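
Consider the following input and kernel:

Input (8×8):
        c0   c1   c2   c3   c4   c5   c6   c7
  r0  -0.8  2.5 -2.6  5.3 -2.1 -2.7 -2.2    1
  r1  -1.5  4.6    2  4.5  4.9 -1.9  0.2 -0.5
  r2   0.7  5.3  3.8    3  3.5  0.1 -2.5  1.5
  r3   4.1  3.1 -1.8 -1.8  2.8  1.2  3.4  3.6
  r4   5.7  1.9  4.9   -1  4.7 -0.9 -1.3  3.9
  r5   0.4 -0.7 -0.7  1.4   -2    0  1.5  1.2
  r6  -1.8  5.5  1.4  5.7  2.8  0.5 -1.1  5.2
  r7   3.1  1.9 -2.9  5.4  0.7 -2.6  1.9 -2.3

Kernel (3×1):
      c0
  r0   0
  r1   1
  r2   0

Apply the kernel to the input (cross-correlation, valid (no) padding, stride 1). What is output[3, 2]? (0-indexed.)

4.9

The receptive field on the input at this output position is [-1.8 / 4.9 / -0.7]. Elementwise product with the kernel and sum: 4.9·1.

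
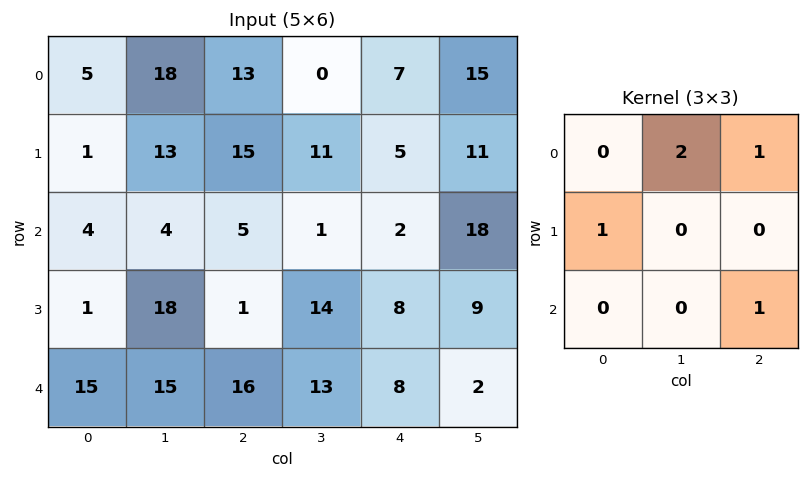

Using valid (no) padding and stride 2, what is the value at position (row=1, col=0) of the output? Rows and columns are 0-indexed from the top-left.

The receptive field on the input at this output position is [4 4 5 / 1 18 1 / 15 15 16]. Elementwise product with the kernel and sum: 4·2 + 5·1 + 1·1 + 16·1.

30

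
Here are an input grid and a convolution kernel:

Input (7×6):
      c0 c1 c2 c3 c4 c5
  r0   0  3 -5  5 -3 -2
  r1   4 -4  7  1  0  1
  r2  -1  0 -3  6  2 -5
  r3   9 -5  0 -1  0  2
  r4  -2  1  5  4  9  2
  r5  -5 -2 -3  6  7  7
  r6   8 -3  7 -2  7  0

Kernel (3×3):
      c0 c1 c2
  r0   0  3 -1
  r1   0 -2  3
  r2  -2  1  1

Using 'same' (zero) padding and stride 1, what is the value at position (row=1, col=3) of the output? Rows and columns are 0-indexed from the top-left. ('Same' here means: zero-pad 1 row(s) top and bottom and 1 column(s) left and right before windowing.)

30

The receptive field on the zero-padded input at this output position is [-5 5 -3 / 7 1 0 / -3 6 2]. Elementwise product with the kernel and sum: 5·3 + -3·-1 + 1·-2 + 0·3 + -3·-2 + 6·1 + 2·1.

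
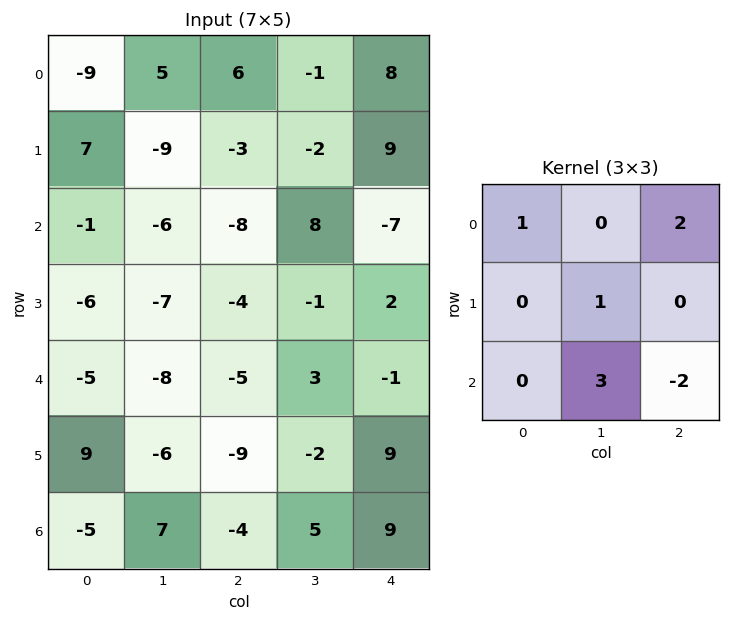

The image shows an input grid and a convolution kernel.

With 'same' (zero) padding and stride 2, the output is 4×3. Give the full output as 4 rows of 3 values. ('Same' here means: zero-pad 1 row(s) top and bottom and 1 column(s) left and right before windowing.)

Output[0,0]: The receptive field on the zero-padded input at this output position is [0 0 0 / 0 -9 5 / 0 7 -9]. Elementwise product with the kernel and sum: 0·1 + 0·2 + -9·1 + 7·3 + -9·-2.
Output[0,1]: The receptive field on the zero-padded input at this output position is [0 0 0 / 5 6 -1 / -9 -3 -2]. Elementwise product with the kernel and sum: 0·1 + 0·2 + 6·1 + -3·3 + -2·-2.

30 1 35
-23 -31 -3
20 -37 25
-17 -14 7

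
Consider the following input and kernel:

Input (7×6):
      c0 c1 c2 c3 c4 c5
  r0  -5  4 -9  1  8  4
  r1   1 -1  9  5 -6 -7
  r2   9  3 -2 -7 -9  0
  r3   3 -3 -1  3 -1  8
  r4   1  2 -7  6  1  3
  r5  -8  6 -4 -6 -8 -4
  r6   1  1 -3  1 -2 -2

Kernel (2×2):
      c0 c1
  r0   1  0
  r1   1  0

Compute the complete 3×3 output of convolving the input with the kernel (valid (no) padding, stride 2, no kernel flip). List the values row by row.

-4 0 2
12 -3 -10
-7 -11 -7

Output[0,0]: The receptive field on the input at this output position is [-5 4 / 1 -1]. Elementwise product with the kernel and sum: -5·1 + 1·1.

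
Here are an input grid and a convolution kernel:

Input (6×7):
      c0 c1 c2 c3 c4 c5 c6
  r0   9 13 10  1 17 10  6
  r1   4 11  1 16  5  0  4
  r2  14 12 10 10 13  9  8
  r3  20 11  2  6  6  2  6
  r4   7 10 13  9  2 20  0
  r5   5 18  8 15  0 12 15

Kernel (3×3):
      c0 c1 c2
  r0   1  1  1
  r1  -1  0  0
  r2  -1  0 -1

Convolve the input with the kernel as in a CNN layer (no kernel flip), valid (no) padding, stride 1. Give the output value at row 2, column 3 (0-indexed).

The receptive field on the input at this output position is [10 13 9 / 6 6 2 / 9 2 20]. Elementwise product with the kernel and sum: 10·1 + 13·1 + 9·1 + 6·-1 + 9·-1 + 20·-1.

-3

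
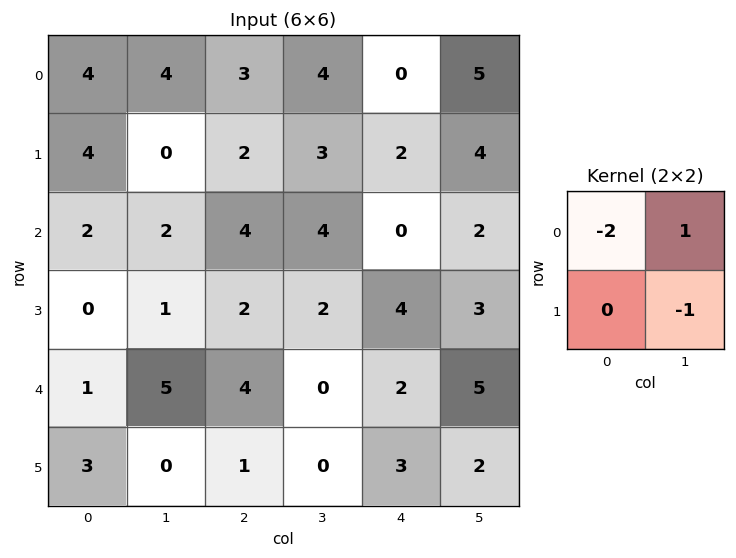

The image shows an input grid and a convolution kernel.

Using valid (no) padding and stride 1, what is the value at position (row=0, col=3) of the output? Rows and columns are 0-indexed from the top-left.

-10

The receptive field on the input at this output position is [4 0 / 3 2]. Elementwise product with the kernel and sum: 4·-2 + 0·1 + 2·-1.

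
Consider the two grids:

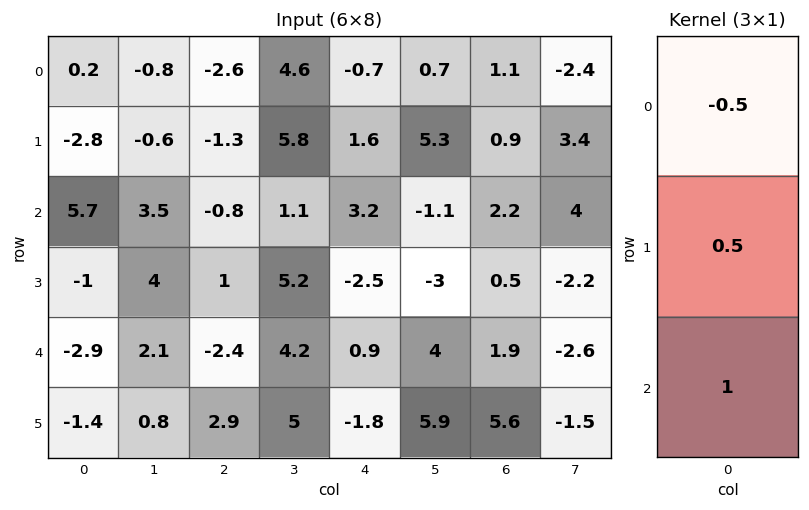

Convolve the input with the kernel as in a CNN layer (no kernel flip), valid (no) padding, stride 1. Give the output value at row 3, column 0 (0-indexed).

-2.35

The receptive field on the input at this output position is [-1 / -2.9 / -1.4]. Elementwise product with the kernel and sum: -1·-0.5 + -2.9·0.5 + -1.4·1.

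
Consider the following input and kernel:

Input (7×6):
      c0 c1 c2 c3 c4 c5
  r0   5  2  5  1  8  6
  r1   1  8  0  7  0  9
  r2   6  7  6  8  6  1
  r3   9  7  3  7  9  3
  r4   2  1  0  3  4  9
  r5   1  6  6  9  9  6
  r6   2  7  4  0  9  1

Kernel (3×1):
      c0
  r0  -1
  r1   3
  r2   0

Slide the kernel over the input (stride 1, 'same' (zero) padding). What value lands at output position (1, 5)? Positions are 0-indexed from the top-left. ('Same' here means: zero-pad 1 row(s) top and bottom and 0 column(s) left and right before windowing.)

21

The receptive field on the zero-padded input at this output position is [6 / 9 / 1]. Elementwise product with the kernel and sum: 6·-1 + 9·3.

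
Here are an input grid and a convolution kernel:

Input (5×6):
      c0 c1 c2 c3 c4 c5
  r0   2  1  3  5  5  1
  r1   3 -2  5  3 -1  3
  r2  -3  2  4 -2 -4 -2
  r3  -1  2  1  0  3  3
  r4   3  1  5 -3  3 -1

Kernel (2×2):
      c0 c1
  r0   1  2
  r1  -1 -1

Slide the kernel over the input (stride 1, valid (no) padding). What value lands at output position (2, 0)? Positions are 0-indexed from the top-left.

The receptive field on the input at this output position is [-3 2 / -1 2]. Elementwise product with the kernel and sum: -3·1 + 2·2 + -1·-1 + 2·-1.

0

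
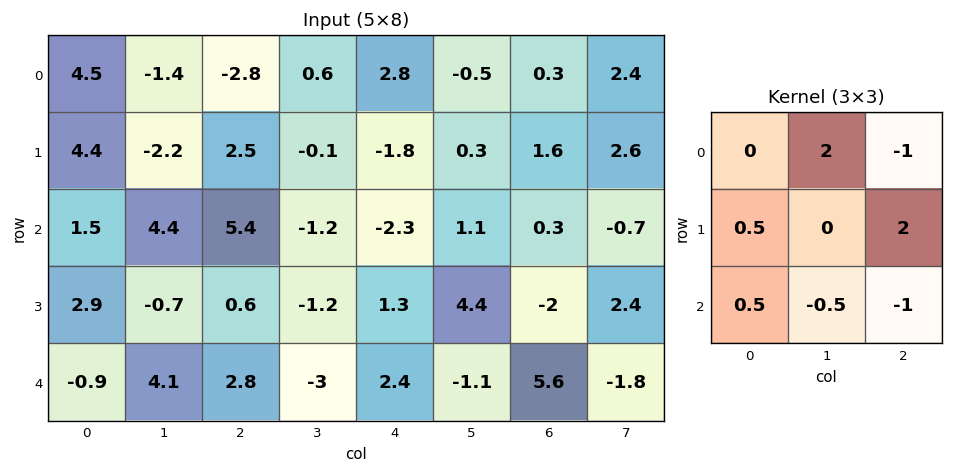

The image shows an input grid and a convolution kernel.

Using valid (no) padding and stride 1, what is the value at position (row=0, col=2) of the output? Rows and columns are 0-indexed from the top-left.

The receptive field on the input at this output position is [-2.8 0.6 2.8 / 2.5 -0.1 -1.8 / 5.4 -1.2 -2.3]. Elementwise product with the kernel and sum: 0.6·2 + 2.8·-1 + 2.5·0.5 + -1.8·2 + 5.4·0.5 + -1.2·-0.5 + -2.3·-1.

1.65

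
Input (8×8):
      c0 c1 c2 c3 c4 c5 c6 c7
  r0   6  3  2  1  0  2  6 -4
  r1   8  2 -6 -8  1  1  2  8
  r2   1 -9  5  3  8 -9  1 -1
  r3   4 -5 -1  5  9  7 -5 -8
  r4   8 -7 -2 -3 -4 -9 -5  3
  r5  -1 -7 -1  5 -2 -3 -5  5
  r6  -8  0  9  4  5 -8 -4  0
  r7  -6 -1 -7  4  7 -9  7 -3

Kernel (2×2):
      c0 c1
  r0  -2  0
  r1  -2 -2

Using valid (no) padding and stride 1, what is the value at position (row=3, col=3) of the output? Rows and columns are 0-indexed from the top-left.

4

The receptive field on the input at this output position is [5 9 / -3 -4]. Elementwise product with the kernel and sum: 5·-2 + -3·-2 + -4·-2.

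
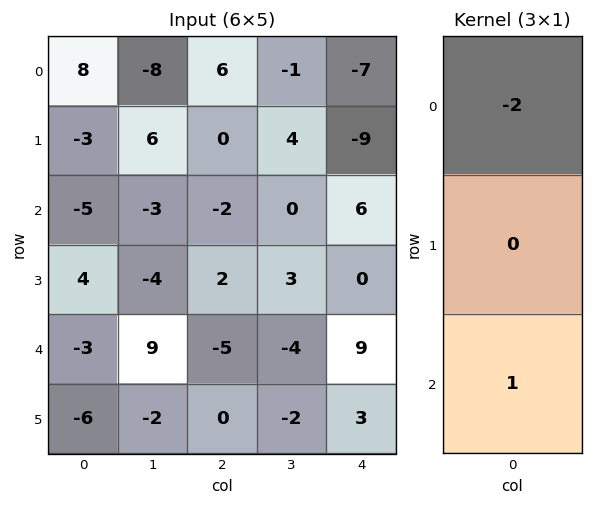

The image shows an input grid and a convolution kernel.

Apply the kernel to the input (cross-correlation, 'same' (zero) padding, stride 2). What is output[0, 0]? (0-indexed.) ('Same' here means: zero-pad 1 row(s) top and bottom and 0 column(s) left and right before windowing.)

The receptive field on the zero-padded input at this output position is [0 / 8 / -3]. Elementwise product with the kernel and sum: 0·-2 + -3·1.

-3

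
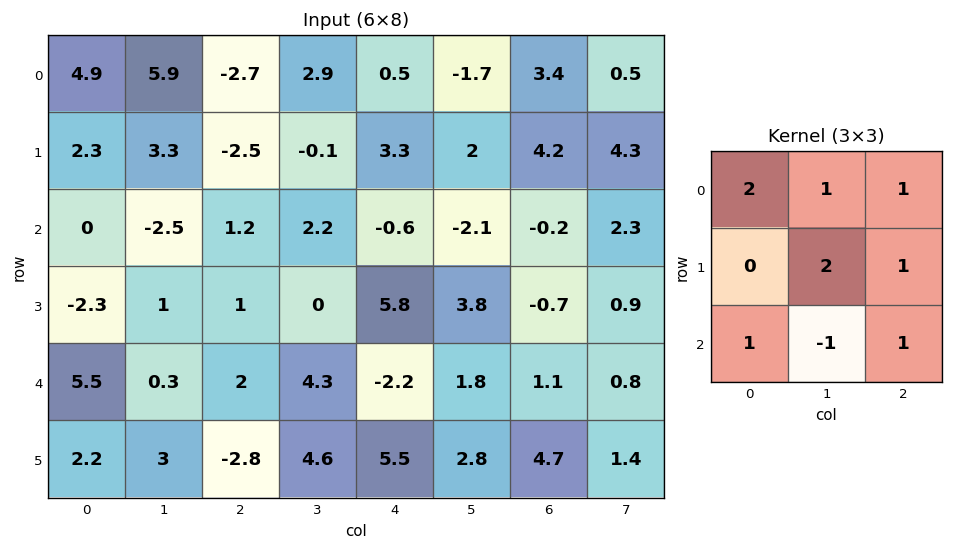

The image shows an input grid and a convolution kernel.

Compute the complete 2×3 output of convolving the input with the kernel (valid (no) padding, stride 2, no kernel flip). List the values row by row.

20.8 -0.5 12.2
8.9 5.3 0.5

Output[0,0]: The receptive field on the input at this output position is [4.9 5.9 -2.7 / 2.3 3.3 -2.5 / 0 -2.5 1.2]. Elementwise product with the kernel and sum: 4.9·2 + 5.9·1 + -2.7·1 + 3.3·2 + -2.5·1 + 0·1 + -2.5·-1 + 1.2·1.
Output[0,1]: The receptive field on the input at this output position is [-2.7 2.9 0.5 / -2.5 -0.1 3.3 / 1.2 2.2 -0.6]. Elementwise product with the kernel and sum: -2.7·2 + 2.9·1 + 0.5·1 + -0.1·2 + 3.3·1 + 1.2·1 + 2.2·-1 + -0.6·1.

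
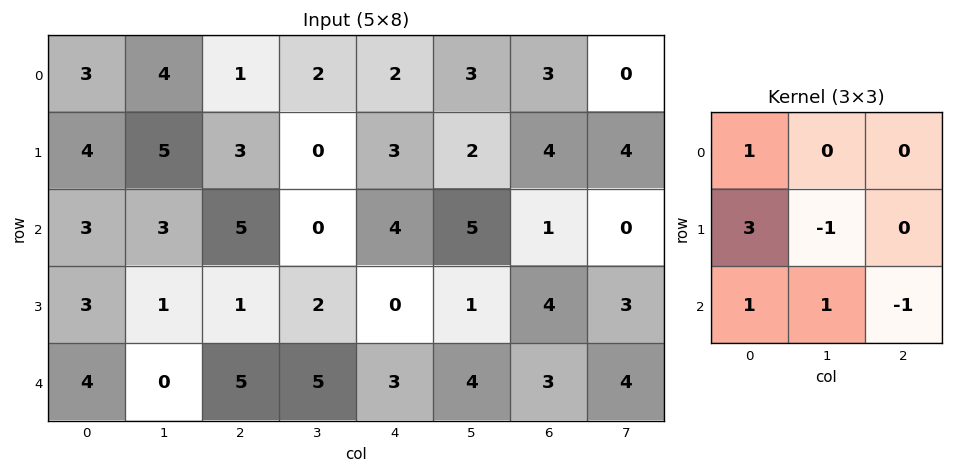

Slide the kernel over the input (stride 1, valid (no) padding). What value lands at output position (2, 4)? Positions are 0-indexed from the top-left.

The receptive field on the input at this output position is [4 5 1 / 0 1 4 / 3 4 3]. Elementwise product with the kernel and sum: 4·1 + 0·3 + 1·-1 + 3·1 + 4·1 + 3·-1.

7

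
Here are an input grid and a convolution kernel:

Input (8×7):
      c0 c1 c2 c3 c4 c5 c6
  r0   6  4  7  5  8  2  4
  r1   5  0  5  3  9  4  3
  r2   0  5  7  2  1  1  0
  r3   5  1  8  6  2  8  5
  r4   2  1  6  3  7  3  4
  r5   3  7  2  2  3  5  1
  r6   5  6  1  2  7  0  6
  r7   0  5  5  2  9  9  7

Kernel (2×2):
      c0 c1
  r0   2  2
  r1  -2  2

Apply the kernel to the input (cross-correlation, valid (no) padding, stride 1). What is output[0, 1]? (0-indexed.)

The receptive field on the input at this output position is [4 7 / 0 5]. Elementwise product with the kernel and sum: 4·2 + 7·2 + 0·-2 + 5·2.

32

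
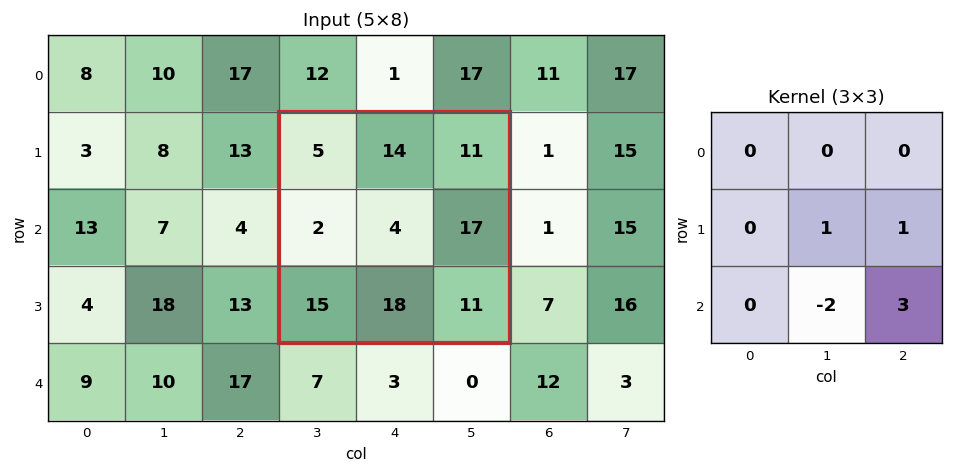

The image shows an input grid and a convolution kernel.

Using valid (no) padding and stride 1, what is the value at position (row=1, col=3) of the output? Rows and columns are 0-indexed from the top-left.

The receptive field on the input at this output position is [5 14 11 / 2 4 17 / 15 18 11]. Elementwise product with the kernel and sum: 4·1 + 17·1 + 18·-2 + 11·3.

18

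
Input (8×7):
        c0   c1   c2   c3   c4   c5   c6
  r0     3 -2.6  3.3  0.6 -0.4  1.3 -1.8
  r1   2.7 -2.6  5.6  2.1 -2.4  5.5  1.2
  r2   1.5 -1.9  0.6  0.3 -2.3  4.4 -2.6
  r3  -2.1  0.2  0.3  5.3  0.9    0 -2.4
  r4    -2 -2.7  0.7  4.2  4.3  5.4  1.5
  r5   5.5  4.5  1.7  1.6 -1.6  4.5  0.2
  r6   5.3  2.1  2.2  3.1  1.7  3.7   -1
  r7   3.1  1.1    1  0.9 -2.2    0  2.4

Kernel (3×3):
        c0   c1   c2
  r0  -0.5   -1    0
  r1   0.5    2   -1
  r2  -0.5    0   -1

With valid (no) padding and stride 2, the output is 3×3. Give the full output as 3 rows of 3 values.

-9.7 9.15 11.25
0.5 4.6 -4.05
8.9 -1.7 0.6

Output[0,0]: The receptive field on the input at this output position is [3 -2.6 3.3 / 2.7 -2.6 5.6 / 1.5 -1.9 0.6]. Elementwise product with the kernel and sum: 3·-0.5 + -2.6·-1 + 2.7·0.5 + -2.6·2 + 5.6·-1 + 1.5·-0.5 + 0.6·-1.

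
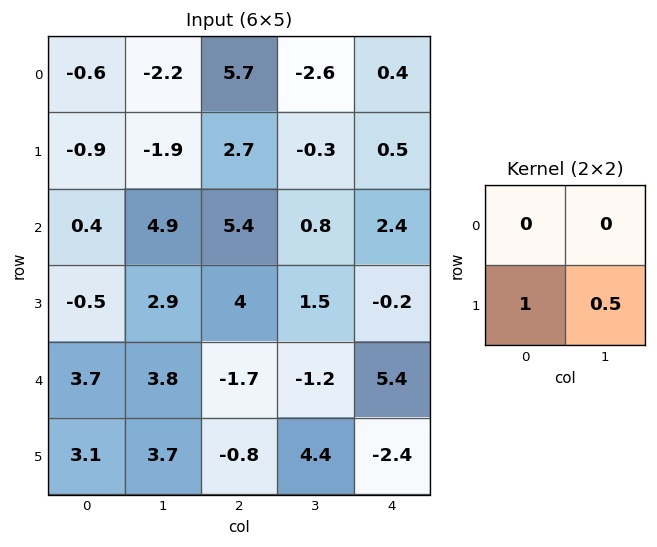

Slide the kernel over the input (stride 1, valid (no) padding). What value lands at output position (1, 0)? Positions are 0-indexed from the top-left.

2.85

The receptive field on the input at this output position is [-0.9 -1.9 / 0.4 4.9]. Elementwise product with the kernel and sum: 0.4·1 + 4.9·0.5.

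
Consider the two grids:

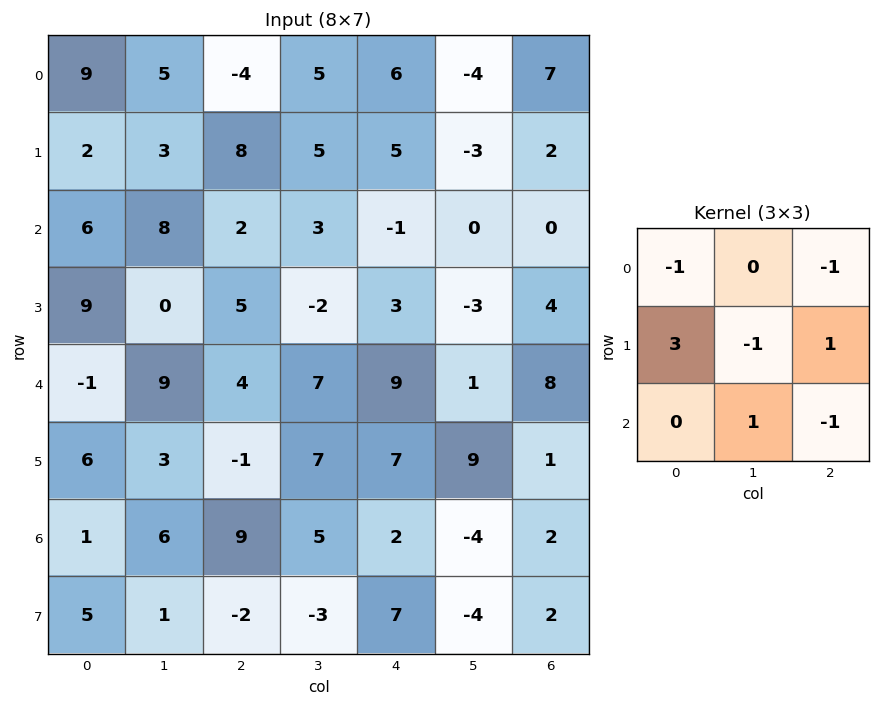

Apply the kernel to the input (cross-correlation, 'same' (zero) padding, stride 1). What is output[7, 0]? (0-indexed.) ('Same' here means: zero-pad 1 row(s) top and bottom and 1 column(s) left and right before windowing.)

The receptive field on the zero-padded input at this output position is [0 1 6 / 0 5 1 / 0 0 0]. Elementwise product with the kernel and sum: 0·-1 + 6·-1 + 0·3 + 5·-1 + 1·1 + 0·1 + 0·-1.

-10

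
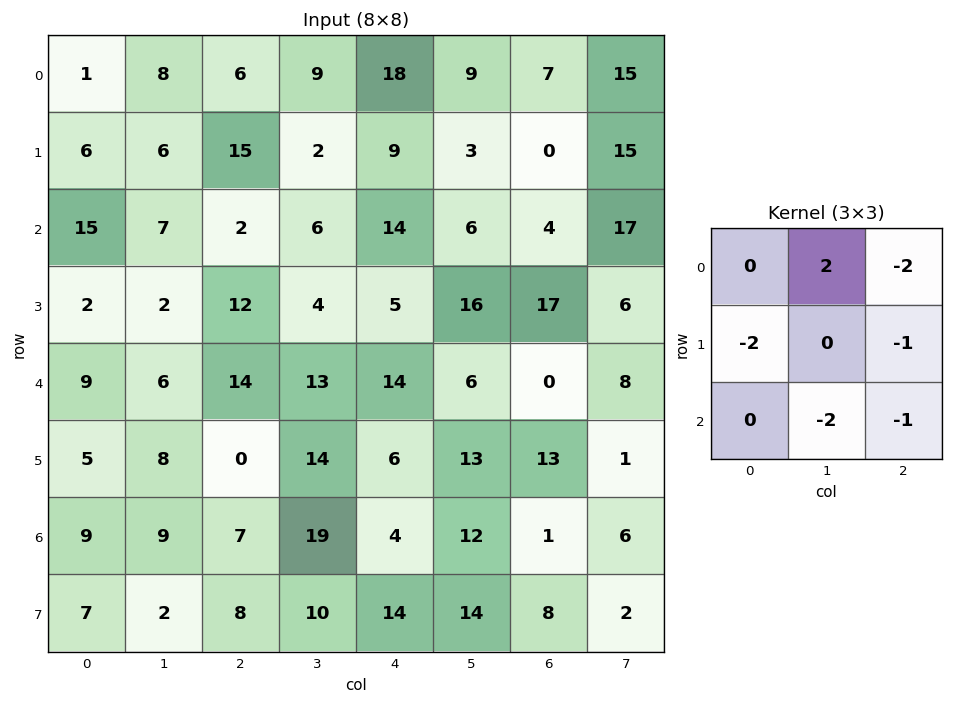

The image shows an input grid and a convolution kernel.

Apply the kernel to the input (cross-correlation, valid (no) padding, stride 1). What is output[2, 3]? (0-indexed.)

-42

The receptive field on the input at this output position is [6 14 6 / 4 5 16 / 13 14 6]. Elementwise product with the kernel and sum: 14·2 + 6·-2 + 4·-2 + 16·-1 + 14·-2 + 6·-1.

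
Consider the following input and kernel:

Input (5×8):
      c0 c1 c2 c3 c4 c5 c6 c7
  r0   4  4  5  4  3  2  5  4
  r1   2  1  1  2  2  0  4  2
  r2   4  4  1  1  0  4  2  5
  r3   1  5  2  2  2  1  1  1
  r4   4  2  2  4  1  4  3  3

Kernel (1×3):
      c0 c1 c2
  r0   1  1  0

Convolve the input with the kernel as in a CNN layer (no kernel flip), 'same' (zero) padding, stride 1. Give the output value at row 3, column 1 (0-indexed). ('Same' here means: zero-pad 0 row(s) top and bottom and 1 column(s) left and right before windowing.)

The receptive field on the zero-padded input at this output position is [1 5 2]. Elementwise product with the kernel and sum: 1·1 + 5·1.

6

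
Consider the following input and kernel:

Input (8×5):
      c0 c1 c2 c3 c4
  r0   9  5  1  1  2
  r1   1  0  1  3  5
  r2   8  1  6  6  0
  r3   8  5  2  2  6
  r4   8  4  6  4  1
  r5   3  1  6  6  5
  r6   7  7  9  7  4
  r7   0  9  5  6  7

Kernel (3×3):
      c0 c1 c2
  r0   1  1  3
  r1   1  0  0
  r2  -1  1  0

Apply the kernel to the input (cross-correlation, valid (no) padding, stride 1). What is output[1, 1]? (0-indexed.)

8

The receptive field on the input at this output position is [0 1 3 / 1 6 6 / 5 2 2]. Elementwise product with the kernel and sum: 0·1 + 1·1 + 3·3 + 1·1 + 5·-1 + 2·1.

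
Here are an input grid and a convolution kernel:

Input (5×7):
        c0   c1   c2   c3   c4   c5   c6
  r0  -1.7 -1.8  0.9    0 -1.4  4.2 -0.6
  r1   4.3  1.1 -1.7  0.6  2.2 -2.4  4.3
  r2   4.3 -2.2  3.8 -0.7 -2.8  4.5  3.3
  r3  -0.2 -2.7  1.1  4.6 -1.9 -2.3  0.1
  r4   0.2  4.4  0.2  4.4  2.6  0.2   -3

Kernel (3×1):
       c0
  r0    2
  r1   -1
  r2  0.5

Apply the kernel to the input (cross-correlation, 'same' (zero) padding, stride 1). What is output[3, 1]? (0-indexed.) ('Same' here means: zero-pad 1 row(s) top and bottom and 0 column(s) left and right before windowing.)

0.5

The receptive field on the zero-padded input at this output position is [-2.2 / -2.7 / 4.4]. Elementwise product with the kernel and sum: -2.2·2 + -2.7·-1 + 4.4·0.5.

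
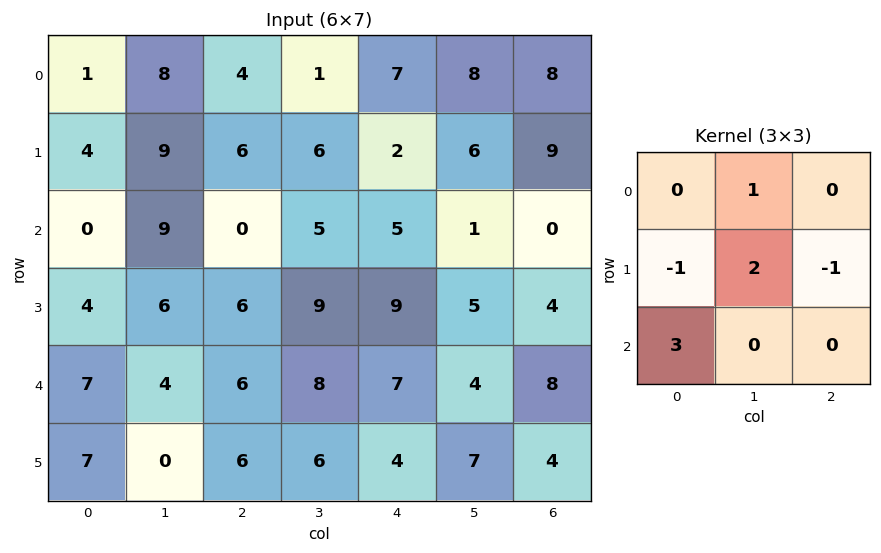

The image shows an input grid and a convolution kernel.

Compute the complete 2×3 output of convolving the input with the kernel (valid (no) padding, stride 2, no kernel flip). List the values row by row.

Output[0,0]: The receptive field on the input at this output position is [1 8 4 / 4 9 6 / 0 9 0]. Elementwise product with the kernel and sum: 8·1 + 4·-1 + 9·2 + 6·-1 + 0·3.
Output[0,1]: The receptive field on the input at this output position is [4 1 7 / 6 6 2 / 0 5 5]. Elementwise product with the kernel and sum: 1·1 + 6·-1 + 6·2 + 2·-1 + 0·3.

16 5 24
32 26 19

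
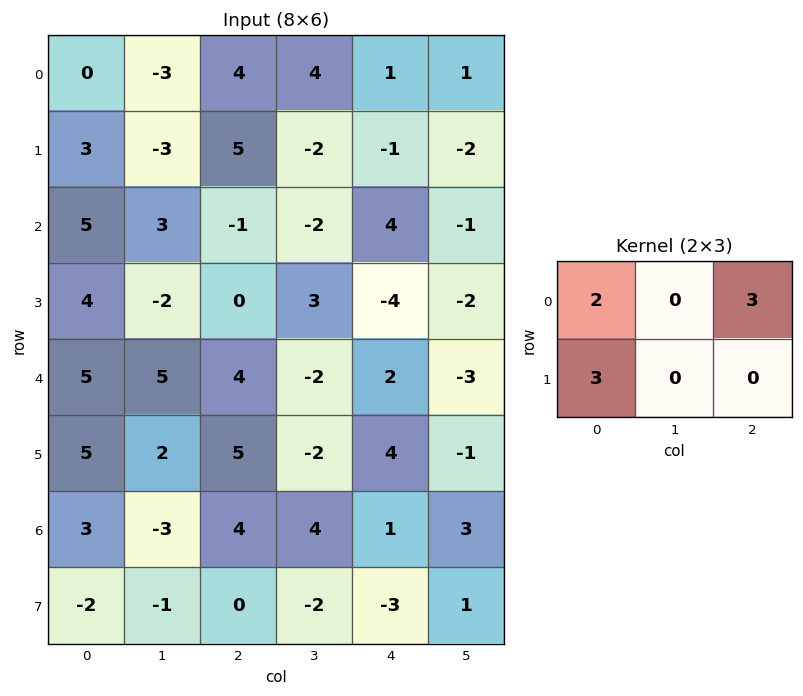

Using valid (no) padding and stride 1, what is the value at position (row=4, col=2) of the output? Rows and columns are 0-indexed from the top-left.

The receptive field on the input at this output position is [4 -2 2 / 5 -2 4]. Elementwise product with the kernel and sum: 4·2 + 2·3 + 5·3.

29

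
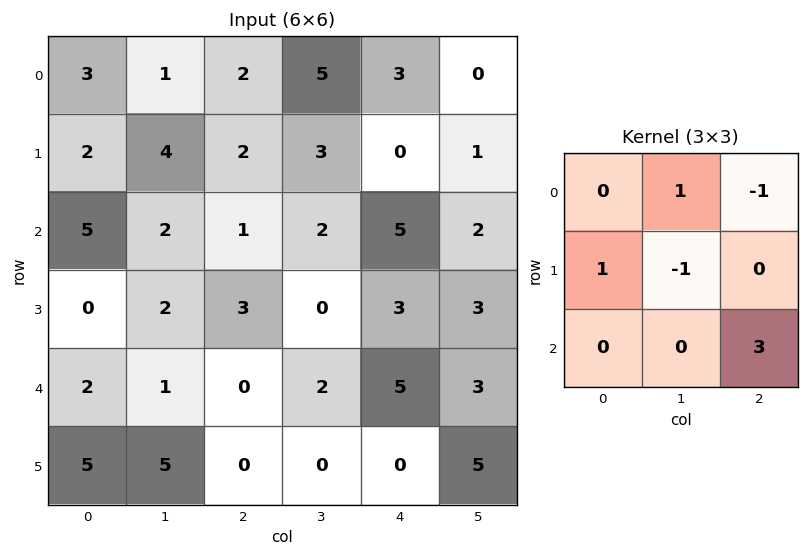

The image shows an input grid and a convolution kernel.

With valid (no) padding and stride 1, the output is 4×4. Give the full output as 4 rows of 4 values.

Output[0,0]: The receptive field on the input at this output position is [3 1 2 / 2 4 2 / 5 2 1]. Elementwise product with the kernel and sum: 1·1 + 2·-1 + 2·1 + 4·-1 + 1·3.
Output[0,1]: The receptive field on the input at this output position is [1 2 5 / 4 2 3 / 2 1 2]. Elementwise product with the kernel and sum: 2·1 + 5·-1 + 4·1 + 2·-1 + 2·3.

0 5 16 12
14 0 11 5
-1 4 15 9
0 4 -5 12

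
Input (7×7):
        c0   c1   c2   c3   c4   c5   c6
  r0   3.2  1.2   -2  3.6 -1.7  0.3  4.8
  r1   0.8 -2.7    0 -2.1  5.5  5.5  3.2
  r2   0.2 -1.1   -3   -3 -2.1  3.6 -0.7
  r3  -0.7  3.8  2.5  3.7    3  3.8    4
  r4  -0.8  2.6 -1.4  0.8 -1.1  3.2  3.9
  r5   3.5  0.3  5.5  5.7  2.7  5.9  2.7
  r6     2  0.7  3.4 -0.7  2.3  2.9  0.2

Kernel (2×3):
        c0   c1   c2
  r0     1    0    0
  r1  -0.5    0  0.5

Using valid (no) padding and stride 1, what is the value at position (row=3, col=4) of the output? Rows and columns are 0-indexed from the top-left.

The receptive field on the input at this output position is [3 3.8 4 / -1.1 3.2 3.9]. Elementwise product with the kernel and sum: 3·1 + -1.1·-0.5 + 3.9·0.5.

5.5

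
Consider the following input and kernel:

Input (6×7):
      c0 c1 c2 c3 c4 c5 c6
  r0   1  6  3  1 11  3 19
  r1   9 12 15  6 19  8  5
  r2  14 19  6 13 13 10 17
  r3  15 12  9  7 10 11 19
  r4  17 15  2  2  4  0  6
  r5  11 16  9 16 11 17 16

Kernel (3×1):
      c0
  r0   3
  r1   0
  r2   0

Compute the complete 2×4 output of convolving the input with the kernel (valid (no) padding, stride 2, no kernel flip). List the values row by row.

3 9 33 57
42 18 39 51

Output[0,0]: The receptive field on the input at this output position is [1 / 9 / 14]. Elementwise product with the kernel and sum: 1·3.
Output[0,1]: The receptive field on the input at this output position is [3 / 15 / 6]. Elementwise product with the kernel and sum: 3·3.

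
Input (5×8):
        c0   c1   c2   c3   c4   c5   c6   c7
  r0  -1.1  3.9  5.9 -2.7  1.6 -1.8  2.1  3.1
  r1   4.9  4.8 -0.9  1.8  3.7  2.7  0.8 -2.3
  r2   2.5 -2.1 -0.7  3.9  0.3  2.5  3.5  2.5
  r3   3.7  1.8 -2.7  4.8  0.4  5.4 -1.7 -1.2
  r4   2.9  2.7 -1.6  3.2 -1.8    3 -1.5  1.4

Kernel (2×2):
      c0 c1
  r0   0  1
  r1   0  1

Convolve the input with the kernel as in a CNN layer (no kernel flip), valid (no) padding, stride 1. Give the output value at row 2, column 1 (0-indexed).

The receptive field on the input at this output position is [-2.1 -0.7 / 1.8 -2.7]. Elementwise product with the kernel and sum: -0.7·1 + -2.7·1.

-3.4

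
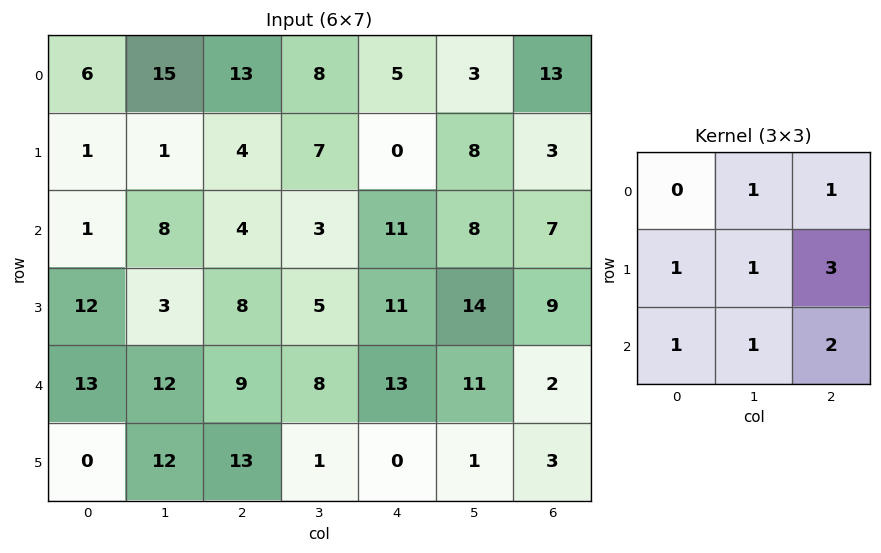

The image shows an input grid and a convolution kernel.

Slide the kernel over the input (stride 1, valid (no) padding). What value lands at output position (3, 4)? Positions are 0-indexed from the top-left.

The receptive field on the input at this output position is [11 14 9 / 13 11 2 / 0 1 3]. Elementwise product with the kernel and sum: 14·1 + 9·1 + 13·1 + 11·1 + 2·3 + 0·1 + 1·1 + 3·2.

60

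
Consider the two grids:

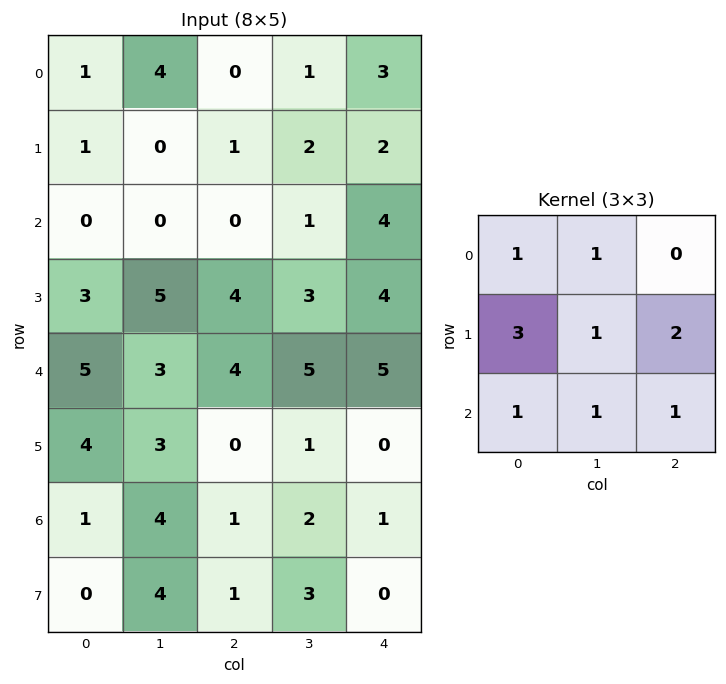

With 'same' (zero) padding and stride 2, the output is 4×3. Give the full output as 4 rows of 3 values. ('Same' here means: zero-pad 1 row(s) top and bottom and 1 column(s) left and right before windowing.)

Output[0,0]: The receptive field on the zero-padded input at this output position is [0 0 0 / 0 1 4 / 0 1 0]. Elementwise product with the kernel and sum: 0·1 + 0·1 + 0·3 + 1·1 + 4·2 + 0·1 + 1·1 + 0·1.

10 17 10
9 15 18
21 36 28
17 28 11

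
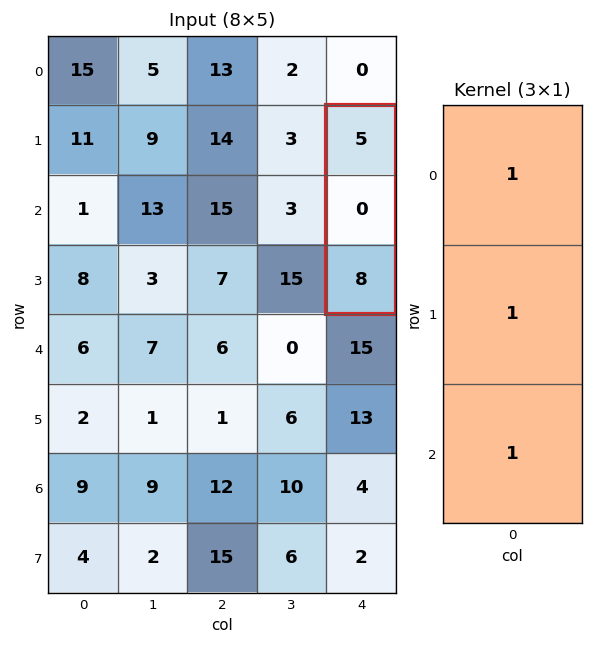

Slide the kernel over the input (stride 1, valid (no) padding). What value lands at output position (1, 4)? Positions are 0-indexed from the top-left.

The receptive field on the input at this output position is [5 / 0 / 8]. Elementwise product with the kernel and sum: 5·1 + 0·1 + 8·1.

13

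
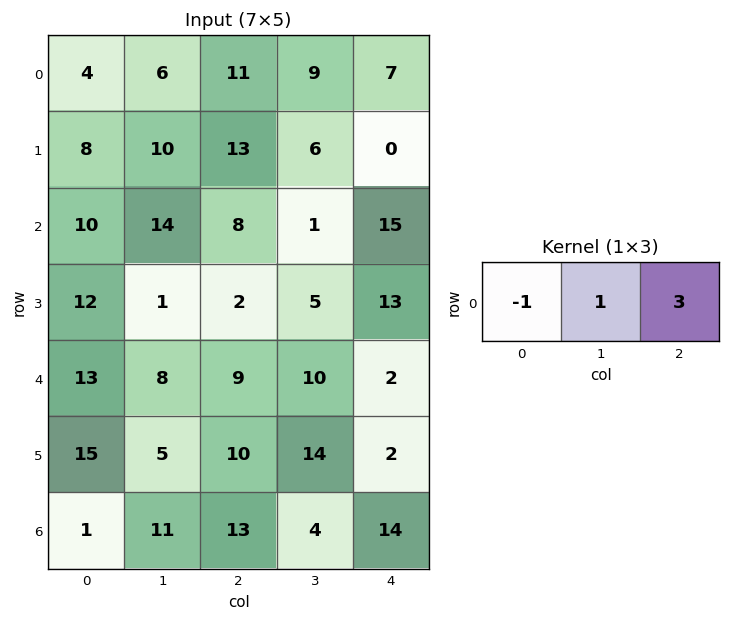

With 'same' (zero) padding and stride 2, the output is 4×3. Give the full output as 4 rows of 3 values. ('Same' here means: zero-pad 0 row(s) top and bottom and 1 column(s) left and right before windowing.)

22 32 -2
52 -3 14
37 31 -8
34 14 10

Output[0,0]: The receptive field on the zero-padded input at this output position is [0 4 6]. Elementwise product with the kernel and sum: 0·-1 + 4·1 + 6·3.
Output[0,1]: The receptive field on the zero-padded input at this output position is [6 11 9]. Elementwise product with the kernel and sum: 6·-1 + 11·1 + 9·3.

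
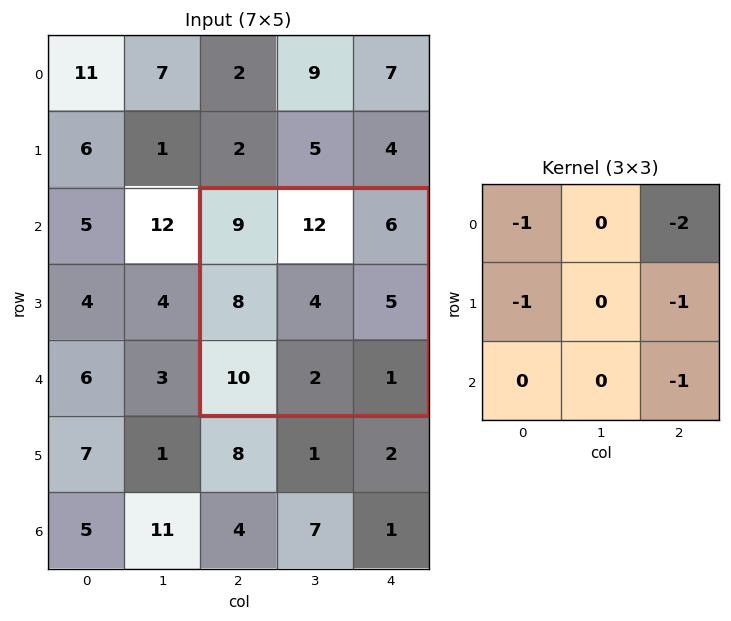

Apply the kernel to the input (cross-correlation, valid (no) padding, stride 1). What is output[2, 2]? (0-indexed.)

-35

The receptive field on the input at this output position is [9 12 6 / 8 4 5 / 10 2 1]. Elementwise product with the kernel and sum: 9·-1 + 6·-2 + 8·-1 + 5·-1 + 1·-1.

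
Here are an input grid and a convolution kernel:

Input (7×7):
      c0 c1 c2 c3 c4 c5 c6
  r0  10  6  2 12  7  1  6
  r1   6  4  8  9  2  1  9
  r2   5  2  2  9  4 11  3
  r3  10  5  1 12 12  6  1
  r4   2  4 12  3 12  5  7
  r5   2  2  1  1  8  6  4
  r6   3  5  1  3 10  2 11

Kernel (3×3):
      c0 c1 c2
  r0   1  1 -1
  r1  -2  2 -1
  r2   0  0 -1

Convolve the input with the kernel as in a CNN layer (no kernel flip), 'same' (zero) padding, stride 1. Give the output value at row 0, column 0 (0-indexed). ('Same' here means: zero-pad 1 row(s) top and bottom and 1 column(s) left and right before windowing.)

The receptive field on the zero-padded input at this output position is [0 0 0 / 0 10 6 / 0 6 4]. Elementwise product with the kernel and sum: 0·1 + 0·1 + 0·-1 + 0·-2 + 10·2 + 6·-1 + 4·-1.

10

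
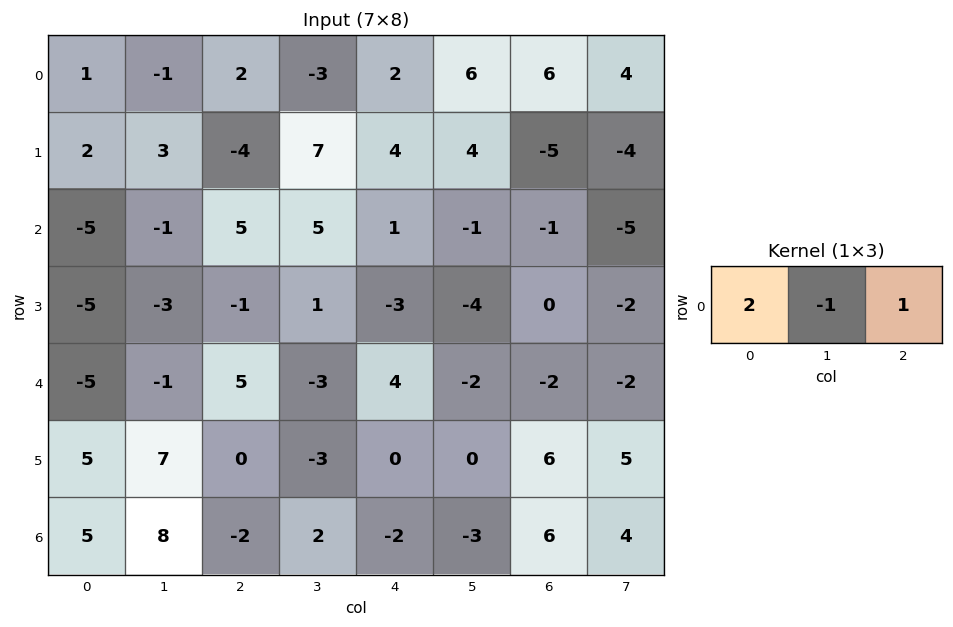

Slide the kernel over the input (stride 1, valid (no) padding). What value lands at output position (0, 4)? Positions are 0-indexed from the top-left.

4

The receptive field on the input at this output position is [2 6 6]. Elementwise product with the kernel and sum: 2·2 + 6·-1 + 6·1.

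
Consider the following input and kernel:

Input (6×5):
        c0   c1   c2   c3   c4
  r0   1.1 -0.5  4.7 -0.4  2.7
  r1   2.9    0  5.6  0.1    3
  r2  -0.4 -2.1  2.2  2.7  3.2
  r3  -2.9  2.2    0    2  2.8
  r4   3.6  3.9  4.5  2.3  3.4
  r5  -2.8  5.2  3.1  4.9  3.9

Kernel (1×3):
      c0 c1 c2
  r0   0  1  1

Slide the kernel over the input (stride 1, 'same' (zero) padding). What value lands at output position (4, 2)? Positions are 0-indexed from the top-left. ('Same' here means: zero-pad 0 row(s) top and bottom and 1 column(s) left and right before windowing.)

6.8

The receptive field on the zero-padded input at this output position is [3.9 4.5 2.3]. Elementwise product with the kernel and sum: 4.5·1 + 2.3·1.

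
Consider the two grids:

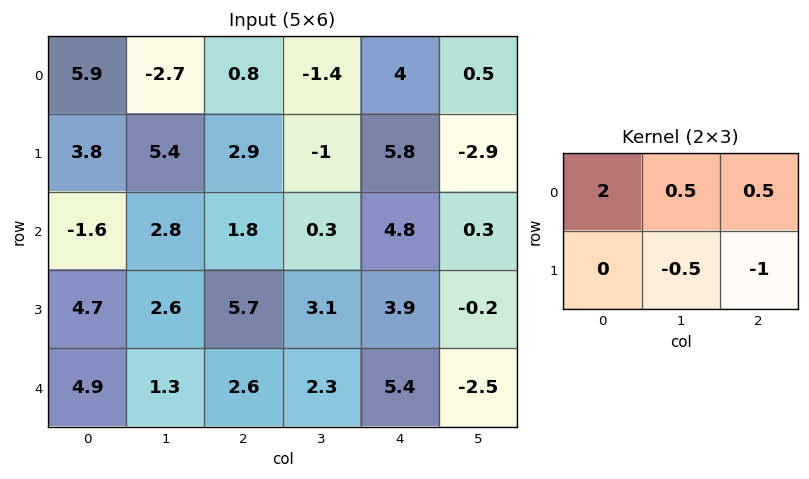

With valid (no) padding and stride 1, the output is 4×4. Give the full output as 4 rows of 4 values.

5.25 -6.15 -2.4 -0.55
8.55 10.55 3.25 -3.25
-7.9 0.7 0.7 1.4
10.3 6 8.35 7.85

Output[0,0]: The receptive field on the input at this output position is [5.9 -2.7 0.8 / 3.8 5.4 2.9]. Elementwise product with the kernel and sum: 5.9·2 + -2.7·0.5 + 0.8·0.5 + 5.4·-0.5 + 2.9·-1.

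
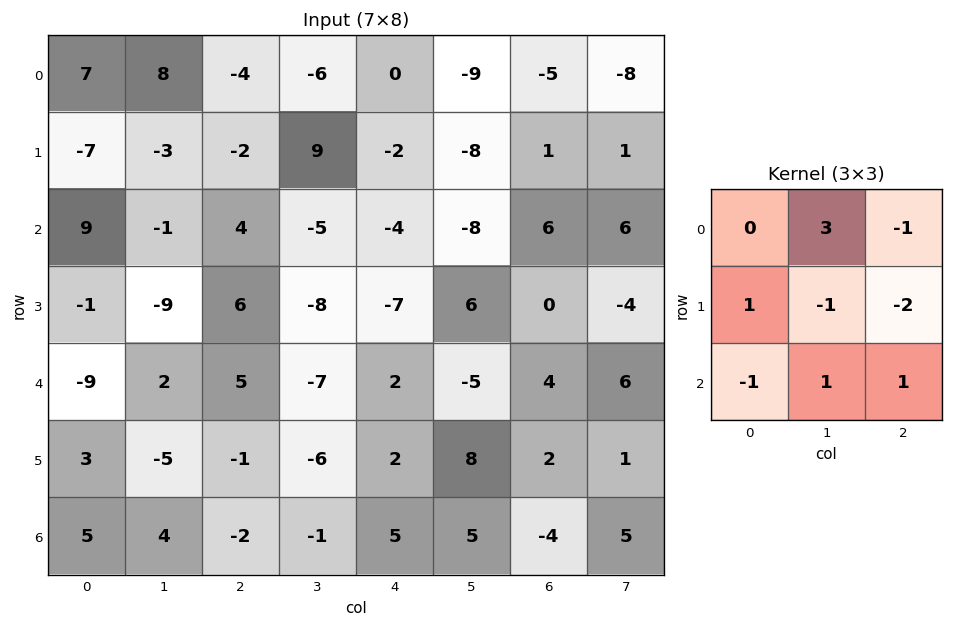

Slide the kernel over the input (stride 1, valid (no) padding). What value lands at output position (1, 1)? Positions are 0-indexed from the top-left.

-3

The receptive field on the input at this output position is [-3 -2 9 / -1 4 -5 / -9 6 -8]. Elementwise product with the kernel and sum: -2·3 + 9·-1 + -1·1 + 4·-1 + -5·-2 + -9·-1 + 6·1 + -8·1.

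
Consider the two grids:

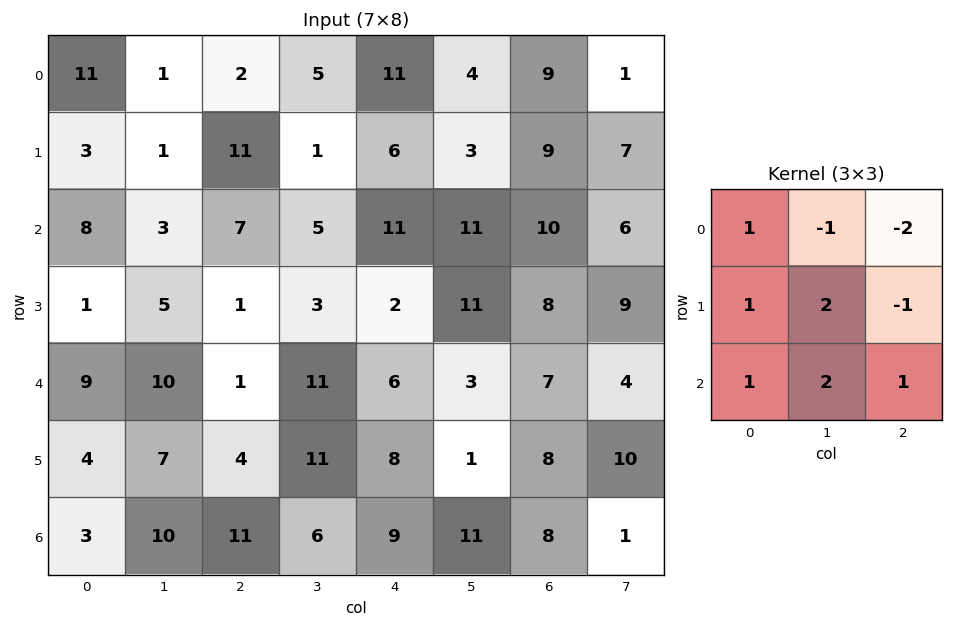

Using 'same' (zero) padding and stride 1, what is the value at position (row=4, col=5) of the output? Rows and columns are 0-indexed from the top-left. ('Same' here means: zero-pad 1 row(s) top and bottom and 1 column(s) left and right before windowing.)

-2

The receptive field on the zero-padded input at this output position is [2 11 8 / 6 3 7 / 8 1 8]. Elementwise product with the kernel and sum: 2·1 + 11·-1 + 8·-2 + 6·1 + 3·2 + 7·-1 + 8·1 + 1·2 + 8·1.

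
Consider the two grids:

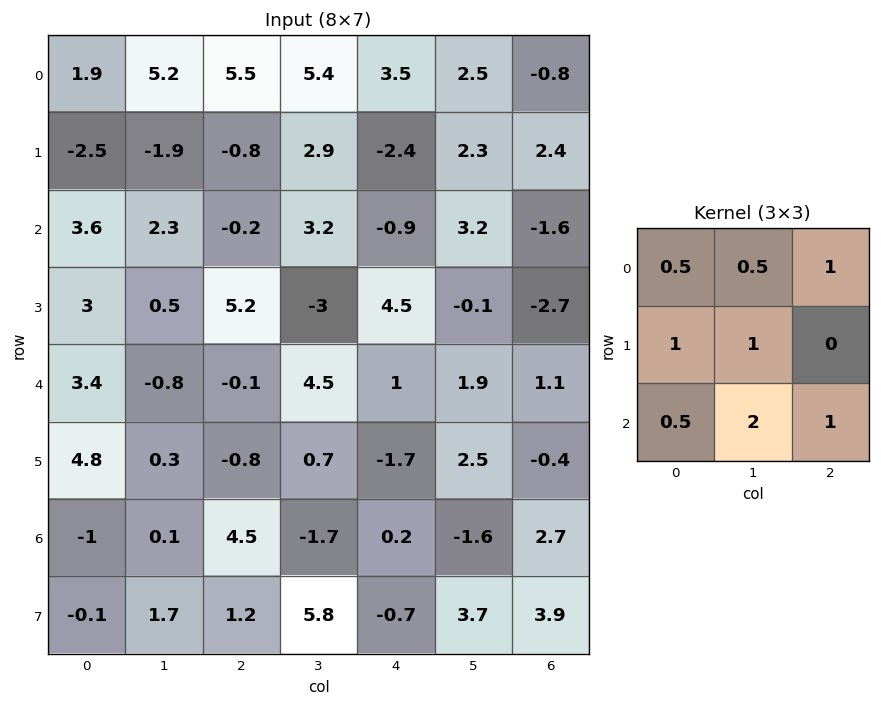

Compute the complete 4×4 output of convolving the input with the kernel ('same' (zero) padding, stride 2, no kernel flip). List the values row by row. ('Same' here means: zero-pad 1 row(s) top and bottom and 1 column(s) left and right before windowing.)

-5 11.05 7.85 7.65
6.95 11.3 12.25 -1.5
15.3 -1.8 5.6 2.05
3.2 14.1 5.7 11.8

Output[0,0]: The receptive field on the zero-padded input at this output position is [0 0 0 / 0 1.9 5.2 / 0 -2.5 -1.9]. Elementwise product with the kernel and sum: 0·0.5 + 0·0.5 + 0·1 + 0·1 + 1.9·1 + 0·0.5 + -2.5·2 + -1.9·1.
Output[0,1]: The receptive field on the zero-padded input at this output position is [0 0 0 / 5.2 5.5 5.4 / -1.9 -0.8 2.9]. Elementwise product with the kernel and sum: 0·0.5 + 0·0.5 + 0·1 + 5.2·1 + 5.5·1 + -1.9·0.5 + -0.8·2 + 2.9·1.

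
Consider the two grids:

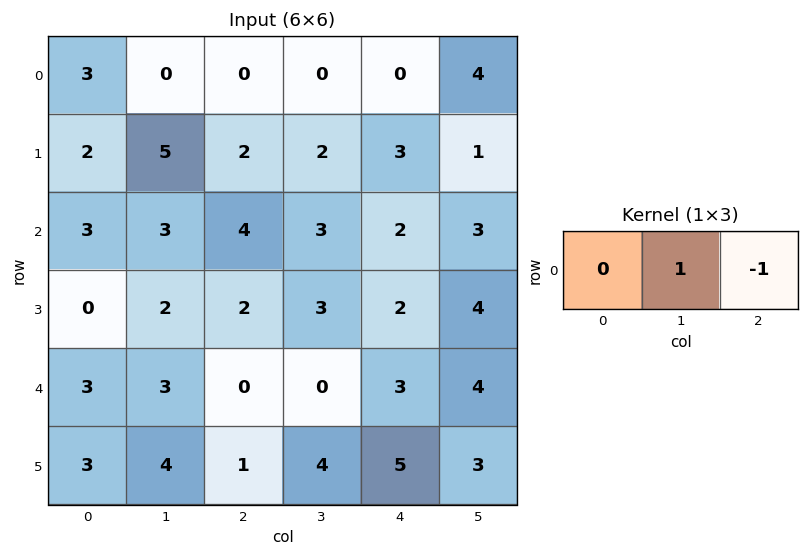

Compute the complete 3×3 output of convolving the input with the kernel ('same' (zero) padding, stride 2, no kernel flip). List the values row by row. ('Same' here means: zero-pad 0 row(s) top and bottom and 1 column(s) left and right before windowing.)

3 0 -4
0 1 -1
0 0 -1

Output[0,0]: The receptive field on the zero-padded input at this output position is [0 3 0]. Elementwise product with the kernel and sum: 3·1 + 0·-1.
Output[0,1]: The receptive field on the zero-padded input at this output position is [0 0 0]. Elementwise product with the kernel and sum: 0·1 + 0·-1.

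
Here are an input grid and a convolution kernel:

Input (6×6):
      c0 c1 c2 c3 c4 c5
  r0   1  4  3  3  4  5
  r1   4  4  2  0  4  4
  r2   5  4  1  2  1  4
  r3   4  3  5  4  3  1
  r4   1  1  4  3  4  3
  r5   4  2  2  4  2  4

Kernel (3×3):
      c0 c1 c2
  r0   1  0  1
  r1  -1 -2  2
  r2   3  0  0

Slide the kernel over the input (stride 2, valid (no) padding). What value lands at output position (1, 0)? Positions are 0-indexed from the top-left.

The receptive field on the input at this output position is [5 4 1 / 4 3 5 / 1 1 4]. Elementwise product with the kernel and sum: 5·1 + 1·1 + 4·-1 + 3·-2 + 5·2 + 1·3.

9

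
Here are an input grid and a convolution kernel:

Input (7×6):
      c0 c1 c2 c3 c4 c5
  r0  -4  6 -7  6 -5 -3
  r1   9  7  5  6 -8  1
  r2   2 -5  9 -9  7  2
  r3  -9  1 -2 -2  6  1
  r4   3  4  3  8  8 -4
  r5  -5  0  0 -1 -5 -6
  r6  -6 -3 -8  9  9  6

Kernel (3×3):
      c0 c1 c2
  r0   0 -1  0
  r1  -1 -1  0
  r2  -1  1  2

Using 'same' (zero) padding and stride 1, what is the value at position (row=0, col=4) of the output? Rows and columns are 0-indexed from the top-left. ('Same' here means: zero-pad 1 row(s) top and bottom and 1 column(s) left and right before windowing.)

-13

The receptive field on the zero-padded input at this output position is [0 0 0 / 6 -5 -3 / 6 -8 1]. Elementwise product with the kernel and sum: 0·-1 + 6·-1 + -5·-1 + 6·-1 + -8·1 + 1·2.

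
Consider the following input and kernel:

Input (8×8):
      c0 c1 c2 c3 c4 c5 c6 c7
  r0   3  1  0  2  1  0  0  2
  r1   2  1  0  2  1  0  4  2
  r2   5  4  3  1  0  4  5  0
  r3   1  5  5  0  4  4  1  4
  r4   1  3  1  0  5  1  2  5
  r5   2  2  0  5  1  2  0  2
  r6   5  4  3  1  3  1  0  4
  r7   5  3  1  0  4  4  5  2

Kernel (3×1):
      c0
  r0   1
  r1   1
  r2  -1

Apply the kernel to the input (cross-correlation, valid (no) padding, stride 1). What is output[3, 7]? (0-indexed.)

The receptive field on the input at this output position is [4 / 5 / 2]. Elementwise product with the kernel and sum: 4·1 + 5·1 + 2·-1.

7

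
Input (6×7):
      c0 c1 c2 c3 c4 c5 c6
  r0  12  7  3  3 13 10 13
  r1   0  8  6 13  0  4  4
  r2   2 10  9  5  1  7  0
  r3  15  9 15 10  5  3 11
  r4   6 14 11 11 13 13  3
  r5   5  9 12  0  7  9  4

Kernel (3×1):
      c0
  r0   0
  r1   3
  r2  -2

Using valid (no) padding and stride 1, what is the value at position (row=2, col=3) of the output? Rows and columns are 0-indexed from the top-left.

8

The receptive field on the input at this output position is [5 / 10 / 11]. Elementwise product with the kernel and sum: 10·3 + 11·-2.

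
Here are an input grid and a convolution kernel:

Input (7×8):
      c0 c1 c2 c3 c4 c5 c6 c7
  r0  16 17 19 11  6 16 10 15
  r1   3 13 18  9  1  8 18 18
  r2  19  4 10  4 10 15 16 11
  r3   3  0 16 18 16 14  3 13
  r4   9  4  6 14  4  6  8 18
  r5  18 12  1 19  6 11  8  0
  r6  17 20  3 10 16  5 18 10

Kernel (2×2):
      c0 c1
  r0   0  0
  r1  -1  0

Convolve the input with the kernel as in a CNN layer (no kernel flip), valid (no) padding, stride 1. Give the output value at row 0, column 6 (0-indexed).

The receptive field on the input at this output position is [10 15 / 18 18]. Elementwise product with the kernel and sum: 18·-1.

-18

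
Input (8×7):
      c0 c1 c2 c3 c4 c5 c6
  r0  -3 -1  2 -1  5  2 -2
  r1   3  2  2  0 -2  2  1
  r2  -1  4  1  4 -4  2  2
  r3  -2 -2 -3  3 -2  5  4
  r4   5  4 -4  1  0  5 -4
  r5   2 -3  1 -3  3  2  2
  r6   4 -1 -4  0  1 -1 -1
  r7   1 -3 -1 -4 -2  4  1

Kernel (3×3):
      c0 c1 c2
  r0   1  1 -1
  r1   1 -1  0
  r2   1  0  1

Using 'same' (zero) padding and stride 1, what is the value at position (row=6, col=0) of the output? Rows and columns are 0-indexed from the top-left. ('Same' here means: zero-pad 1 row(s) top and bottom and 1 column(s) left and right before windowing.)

The receptive field on the zero-padded input at this output position is [0 2 -3 / 0 4 -1 / 0 1 -3]. Elementwise product with the kernel and sum: 0·1 + 2·1 + -3·-1 + 0·1 + 4·-1 + 0·1 + -3·1.

-2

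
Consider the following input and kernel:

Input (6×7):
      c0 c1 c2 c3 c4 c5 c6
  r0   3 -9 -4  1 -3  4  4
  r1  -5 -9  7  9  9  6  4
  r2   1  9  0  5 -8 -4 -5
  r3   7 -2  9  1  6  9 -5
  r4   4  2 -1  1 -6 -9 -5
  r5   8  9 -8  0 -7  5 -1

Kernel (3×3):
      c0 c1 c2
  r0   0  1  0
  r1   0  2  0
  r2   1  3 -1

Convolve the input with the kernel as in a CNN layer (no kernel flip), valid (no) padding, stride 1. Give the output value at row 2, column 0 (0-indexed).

16

The receptive field on the input at this output position is [1 9 0 / 7 -2 9 / 4 2 -1]. Elementwise product with the kernel and sum: 9·1 + -2·2 + 4·1 + 2·3 + -1·-1.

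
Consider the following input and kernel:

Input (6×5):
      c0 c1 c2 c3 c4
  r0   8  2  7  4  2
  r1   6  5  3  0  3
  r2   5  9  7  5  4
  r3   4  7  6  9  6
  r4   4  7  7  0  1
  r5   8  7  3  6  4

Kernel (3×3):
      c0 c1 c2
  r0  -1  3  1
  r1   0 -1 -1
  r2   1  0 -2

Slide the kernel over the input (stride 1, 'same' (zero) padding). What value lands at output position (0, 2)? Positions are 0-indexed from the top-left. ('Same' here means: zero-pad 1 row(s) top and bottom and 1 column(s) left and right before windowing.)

-6

The receptive field on the zero-padded input at this output position is [0 0 0 / 2 7 4 / 5 3 0]. Elementwise product with the kernel and sum: 0·-1 + 0·3 + 0·1 + 7·-1 + 4·-1 + 5·1 + 0·-2.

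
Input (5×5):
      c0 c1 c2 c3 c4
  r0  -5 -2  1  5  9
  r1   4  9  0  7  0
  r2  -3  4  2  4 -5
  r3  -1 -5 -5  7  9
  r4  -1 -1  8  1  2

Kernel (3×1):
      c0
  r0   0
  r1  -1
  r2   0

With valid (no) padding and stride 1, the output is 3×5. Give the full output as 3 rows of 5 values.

-4 -9 0 -7 0
3 -4 -2 -4 5
1 5 5 -7 -9

Output[0,0]: The receptive field on the input at this output position is [-5 / 4 / -3]. Elementwise product with the kernel and sum: 4·-1.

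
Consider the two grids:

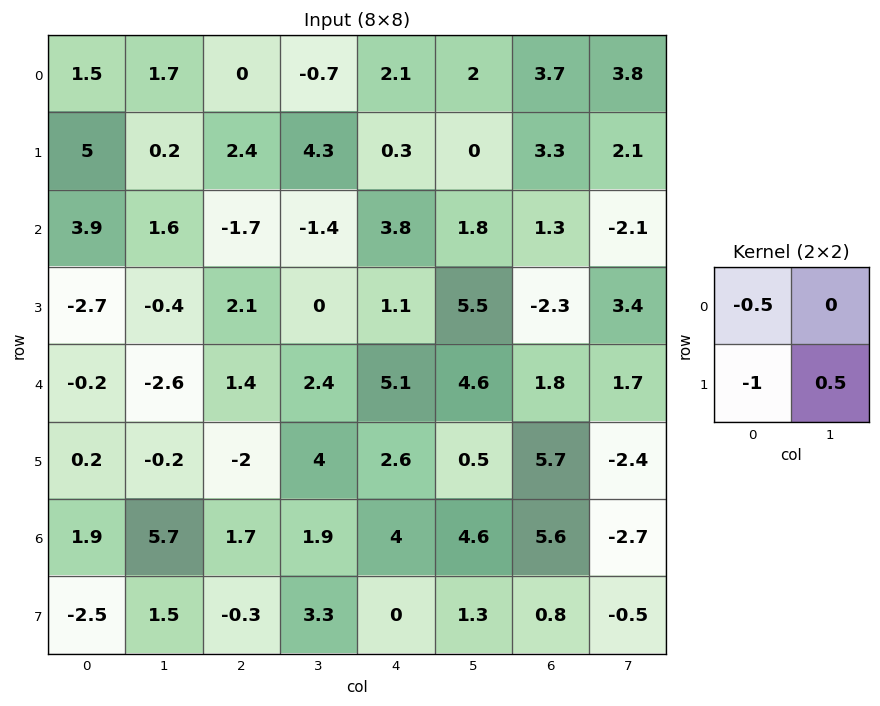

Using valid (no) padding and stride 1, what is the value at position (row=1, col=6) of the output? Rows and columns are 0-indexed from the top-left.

The receptive field on the input at this output position is [3.3 2.1 / 1.3 -2.1]. Elementwise product with the kernel and sum: 3.3·-0.5 + 1.3·-1 + -2.1·0.5.

-4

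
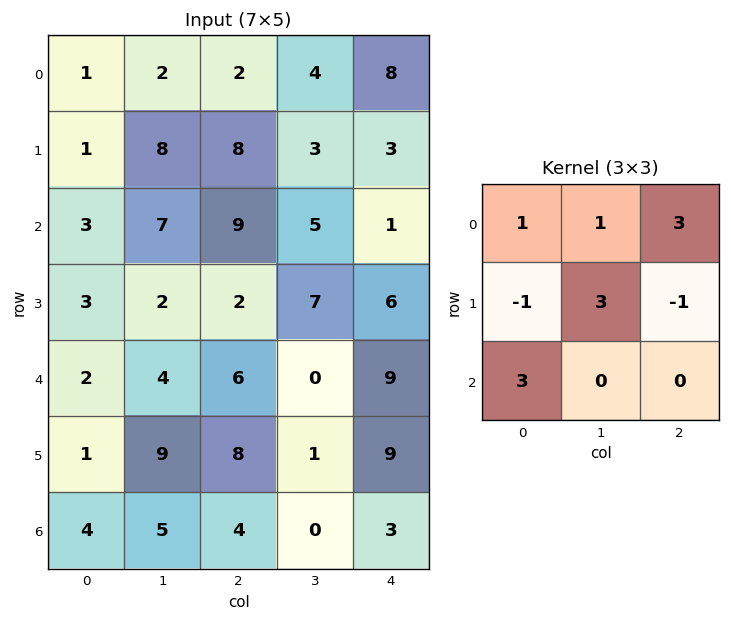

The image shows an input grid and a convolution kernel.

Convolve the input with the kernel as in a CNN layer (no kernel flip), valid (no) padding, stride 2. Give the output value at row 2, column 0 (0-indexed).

The receptive field on the input at this output position is [2 4 6 / 1 9 8 / 4 5 4]. Elementwise product with the kernel and sum: 2·1 + 4·1 + 6·3 + 1·-1 + 9·3 + 8·-1 + 4·3.

54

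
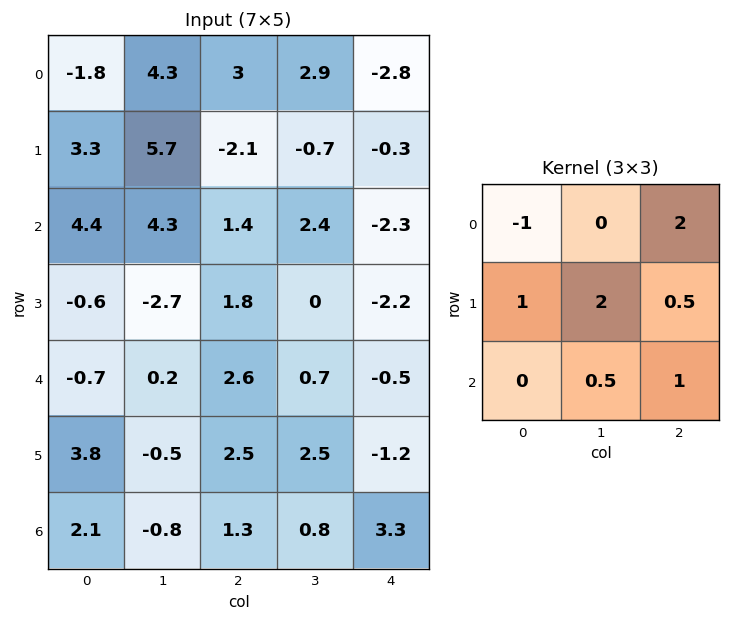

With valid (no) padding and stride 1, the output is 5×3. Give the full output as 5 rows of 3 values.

Output[0,0]: The receptive field on the input at this output position is [-1.8 4.3 3 / 3.3 5.7 -2.1 / 4.4 4.3 1.4]. Elementwise product with the kernel and sum: -1.8·-1 + 3·2 + 3.3·1 + 5.7·2 + -2.1·0.5 + 4.3·0.5 + 1.4·1.
Output[0,1]: The receptive field on the input at this output position is [4.3 3 2.9 / 5.7 -2.1 -0.7 / 4.3 1.4 2.4]. Elementwise product with the kernel and sum: 4.3·-1 + 2.9·2 + 5.7·1 + -2.1·2 + -0.7·0.5 + 1.4·0.5 + 2.4·1.

25 5.75 -13.35
6.65 2.1 4.35
-4 3.4 -5.45
7.45 12.2 -2.4
10.85 8.4 7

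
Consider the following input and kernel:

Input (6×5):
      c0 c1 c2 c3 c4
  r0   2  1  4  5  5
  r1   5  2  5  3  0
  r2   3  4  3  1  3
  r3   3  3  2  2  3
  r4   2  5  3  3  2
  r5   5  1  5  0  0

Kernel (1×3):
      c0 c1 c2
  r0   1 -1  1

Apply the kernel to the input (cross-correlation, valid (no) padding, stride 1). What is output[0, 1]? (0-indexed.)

The receptive field on the input at this output position is [1 4 5]. Elementwise product with the kernel and sum: 1·1 + 4·-1 + 5·1.

2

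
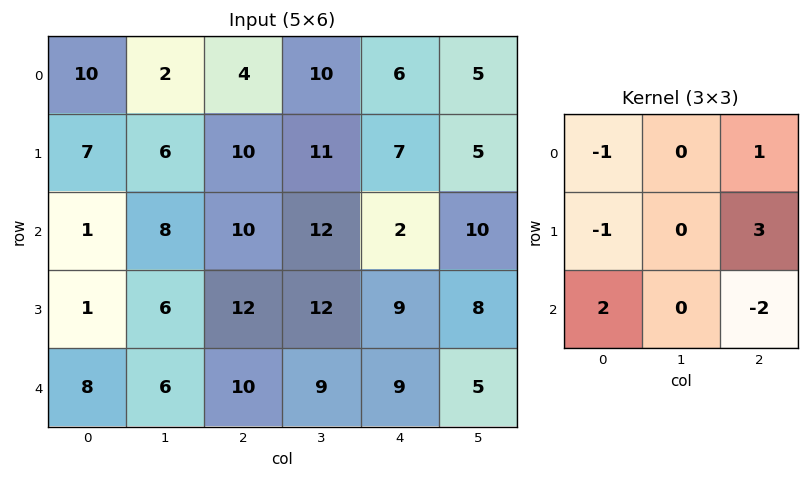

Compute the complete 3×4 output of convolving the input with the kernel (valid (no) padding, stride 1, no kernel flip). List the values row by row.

Output[0,0]: The receptive field on the input at this output position is [10 2 4 / 7 6 10 / 1 8 10]. Elementwise product with the kernel and sum: 10·-1 + 4·1 + 7·-1 + 10·3 + 1·2 + 10·-2.

-1 27 29 3
10 21 -1 20
40 28 9 18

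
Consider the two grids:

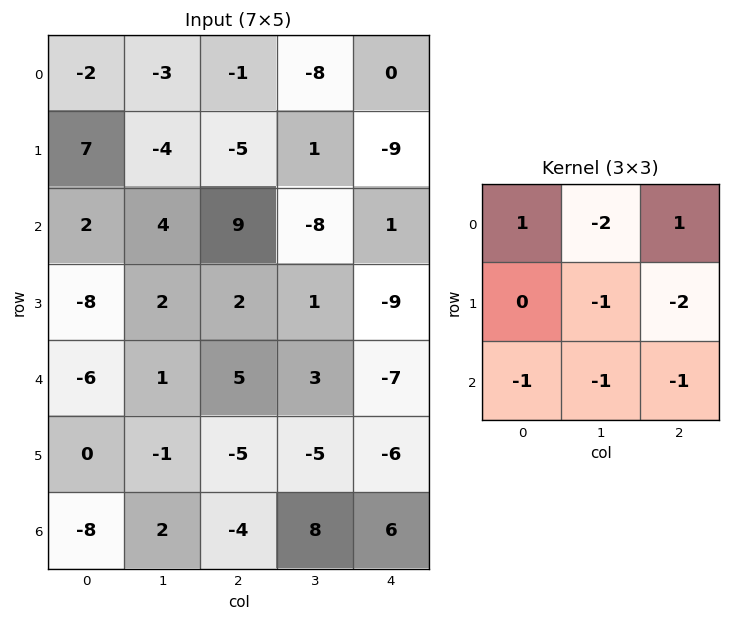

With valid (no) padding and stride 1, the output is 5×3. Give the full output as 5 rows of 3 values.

2 -11 30
-8 9 -4
-3 -35 42
-15 -1 18
18 3 -1

Output[0,0]: The receptive field on the input at this output position is [-2 -3 -1 / 7 -4 -5 / 2 4 9]. Elementwise product with the kernel and sum: -2·1 + -3·-2 + -1·1 + -4·-1 + -5·-2 + 2·-1 + 4·-1 + 9·-1.
Output[0,1]: The receptive field on the input at this output position is [-3 -1 -8 / -4 -5 1 / 4 9 -8]. Elementwise product with the kernel and sum: -3·1 + -1·-2 + -8·1 + -5·-1 + 1·-2 + 4·-1 + 9·-1 + -8·-1.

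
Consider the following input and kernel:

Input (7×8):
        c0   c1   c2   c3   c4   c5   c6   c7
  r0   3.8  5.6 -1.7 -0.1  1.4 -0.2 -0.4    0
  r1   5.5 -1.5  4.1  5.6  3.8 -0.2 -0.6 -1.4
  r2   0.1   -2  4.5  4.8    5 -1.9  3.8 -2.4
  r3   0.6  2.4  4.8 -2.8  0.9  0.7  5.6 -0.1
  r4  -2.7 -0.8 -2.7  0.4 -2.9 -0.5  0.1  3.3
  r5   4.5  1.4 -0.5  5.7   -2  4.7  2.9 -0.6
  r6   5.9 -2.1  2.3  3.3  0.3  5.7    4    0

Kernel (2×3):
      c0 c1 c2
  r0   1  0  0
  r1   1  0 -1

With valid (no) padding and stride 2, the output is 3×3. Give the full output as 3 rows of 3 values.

Output[0,0]: The receptive field on the input at this output position is [3.8 5.6 -1.7 / 5.5 -1.5 4.1]. Elementwise product with the kernel and sum: 3.8·1 + 5.5·1 + 4.1·-1.
Output[0,1]: The receptive field on the input at this output position is [-1.7 -0.1 1.4 / 4.1 5.6 3.8]. Elementwise product with the kernel and sum: -1.7·1 + 4.1·1 + 3.8·-1.

5.2 -1.4 5.8
-4.1 8.4 0.3
2.3 -1.2 -7.8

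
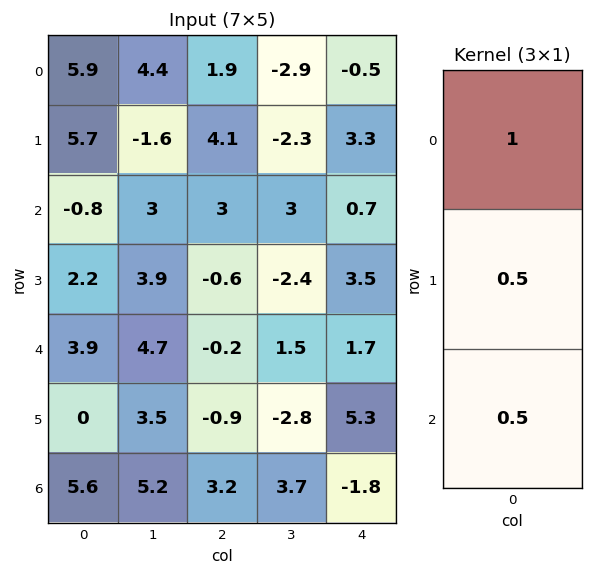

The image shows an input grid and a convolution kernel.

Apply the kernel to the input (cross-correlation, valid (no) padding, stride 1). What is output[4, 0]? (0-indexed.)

The receptive field on the input at this output position is [3.9 / 0 / 5.6]. Elementwise product with the kernel and sum: 3.9·1 + 0·0.5 + 5.6·0.5.

6.7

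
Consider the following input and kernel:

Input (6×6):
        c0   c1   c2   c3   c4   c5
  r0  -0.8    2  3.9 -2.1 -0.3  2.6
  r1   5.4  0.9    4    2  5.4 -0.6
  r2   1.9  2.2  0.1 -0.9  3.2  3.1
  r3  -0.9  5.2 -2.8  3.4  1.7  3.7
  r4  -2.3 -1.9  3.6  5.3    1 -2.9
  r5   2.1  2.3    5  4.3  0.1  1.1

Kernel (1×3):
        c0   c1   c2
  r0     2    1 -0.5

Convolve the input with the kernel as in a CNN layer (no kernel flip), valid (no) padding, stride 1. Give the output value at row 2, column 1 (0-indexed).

The receptive field on the input at this output position is [2.2 0.1 -0.9]. Elementwise product with the kernel and sum: 2.2·2 + 0.1·1 + -0.9·-0.5.

4.95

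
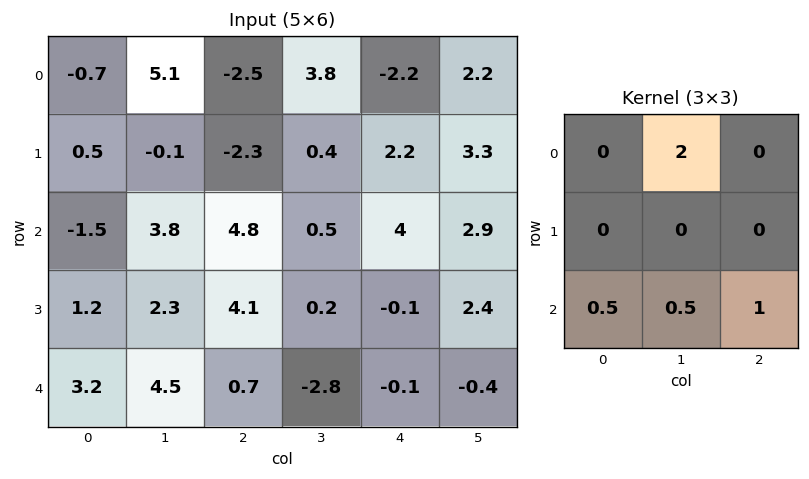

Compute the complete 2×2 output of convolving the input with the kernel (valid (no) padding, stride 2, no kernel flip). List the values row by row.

16.15 14.25
12.15 -0.15

Output[0,0]: The receptive field on the input at this output position is [-0.7 5.1 -2.5 / 0.5 -0.1 -2.3 / -1.5 3.8 4.8]. Elementwise product with the kernel and sum: 5.1·2 + -1.5·0.5 + 3.8·0.5 + 4.8·1.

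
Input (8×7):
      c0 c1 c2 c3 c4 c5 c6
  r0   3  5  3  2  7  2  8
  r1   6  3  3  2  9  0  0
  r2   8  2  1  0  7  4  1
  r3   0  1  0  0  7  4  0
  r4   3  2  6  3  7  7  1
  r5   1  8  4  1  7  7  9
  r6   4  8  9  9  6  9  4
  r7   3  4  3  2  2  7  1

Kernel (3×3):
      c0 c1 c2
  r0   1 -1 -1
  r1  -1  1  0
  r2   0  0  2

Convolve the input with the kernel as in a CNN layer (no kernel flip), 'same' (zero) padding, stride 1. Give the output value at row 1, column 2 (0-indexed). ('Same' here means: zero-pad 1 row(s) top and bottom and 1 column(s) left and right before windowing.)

0

The receptive field on the zero-padded input at this output position is [5 3 2 / 3 3 2 / 2 1 0]. Elementwise product with the kernel and sum: 5·1 + 3·-1 + 2·-1 + 3·-1 + 3·1 + 0·2.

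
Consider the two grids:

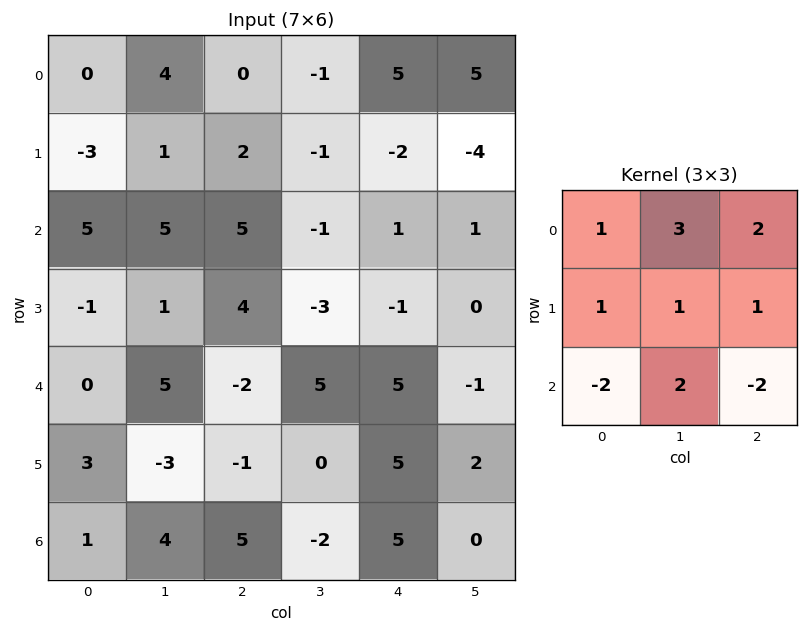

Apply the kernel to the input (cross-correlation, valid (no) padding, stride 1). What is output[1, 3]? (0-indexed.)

The receptive field on the input at this output position is [-1 -2 -4 / -1 1 1 / -3 -1 0]. Elementwise product with the kernel and sum: -1·1 + -2·3 + -4·2 + -1·1 + 1·1 + 1·1 + -3·-2 + -1·2 + 0·-2.

-10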